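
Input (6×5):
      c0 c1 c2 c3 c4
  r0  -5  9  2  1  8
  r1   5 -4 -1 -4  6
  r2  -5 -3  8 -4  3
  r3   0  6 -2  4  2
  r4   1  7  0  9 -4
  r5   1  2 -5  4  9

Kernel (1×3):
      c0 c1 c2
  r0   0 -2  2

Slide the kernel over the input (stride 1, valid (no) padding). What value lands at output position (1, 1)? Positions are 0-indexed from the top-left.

The receptive field on the input at this output position is [-4 -1 -4]. Elementwise product with the kernel and sum: -1·-2 + -4·2.

-6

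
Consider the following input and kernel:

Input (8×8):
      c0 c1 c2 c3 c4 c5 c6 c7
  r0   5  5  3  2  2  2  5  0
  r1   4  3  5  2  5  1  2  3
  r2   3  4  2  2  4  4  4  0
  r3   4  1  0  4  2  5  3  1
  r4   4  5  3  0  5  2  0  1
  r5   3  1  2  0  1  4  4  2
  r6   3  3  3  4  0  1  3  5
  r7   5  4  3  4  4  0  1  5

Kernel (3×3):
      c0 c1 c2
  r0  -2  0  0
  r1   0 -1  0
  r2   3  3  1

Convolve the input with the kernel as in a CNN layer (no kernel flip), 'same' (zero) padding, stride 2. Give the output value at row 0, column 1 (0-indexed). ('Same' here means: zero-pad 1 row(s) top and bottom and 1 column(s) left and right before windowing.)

The receptive field on the zero-padded input at this output position is [0 0 0 / 5 3 2 / 3 5 2]. Elementwise product with the kernel and sum: 0·-2 + 3·-1 + 3·3 + 5·3 + 2·1.

23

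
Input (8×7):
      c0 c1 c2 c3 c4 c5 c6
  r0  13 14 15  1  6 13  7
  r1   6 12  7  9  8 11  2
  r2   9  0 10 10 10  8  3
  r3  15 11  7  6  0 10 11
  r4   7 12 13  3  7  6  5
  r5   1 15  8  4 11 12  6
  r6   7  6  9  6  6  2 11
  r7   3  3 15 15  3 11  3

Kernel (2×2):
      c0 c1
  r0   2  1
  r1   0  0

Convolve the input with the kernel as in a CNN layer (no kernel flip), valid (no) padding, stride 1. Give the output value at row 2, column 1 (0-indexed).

10

The receptive field on the input at this output position is [0 10 / 11 7]. Elementwise product with the kernel and sum: 0·2 + 10·1.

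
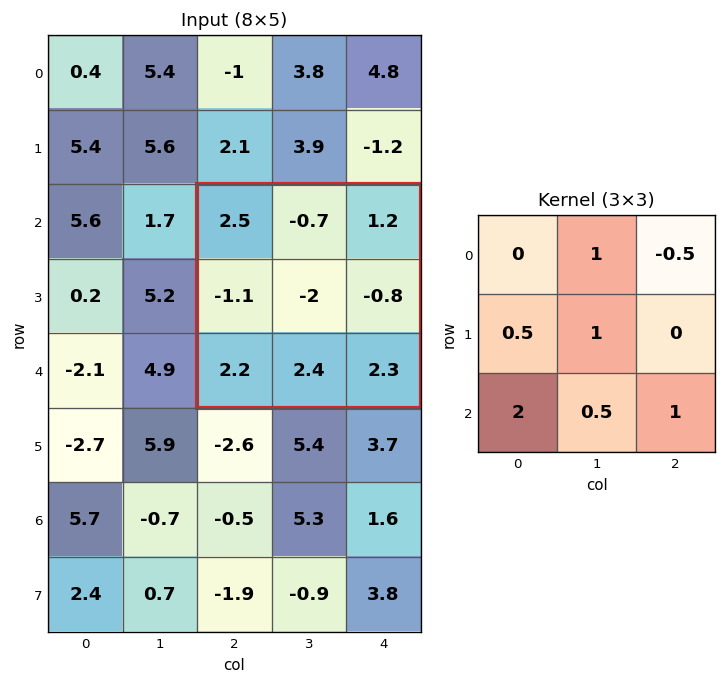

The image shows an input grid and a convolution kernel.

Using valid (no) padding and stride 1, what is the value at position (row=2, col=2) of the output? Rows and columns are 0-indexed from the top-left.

The receptive field on the input at this output position is [2.5 -0.7 1.2 / -1.1 -2 -0.8 / 2.2 2.4 2.3]. Elementwise product with the kernel and sum: -0.7·1 + 1.2·-0.5 + -1.1·0.5 + -2·1 + 2.2·2 + 2.4·0.5 + 2.3·1.

4.05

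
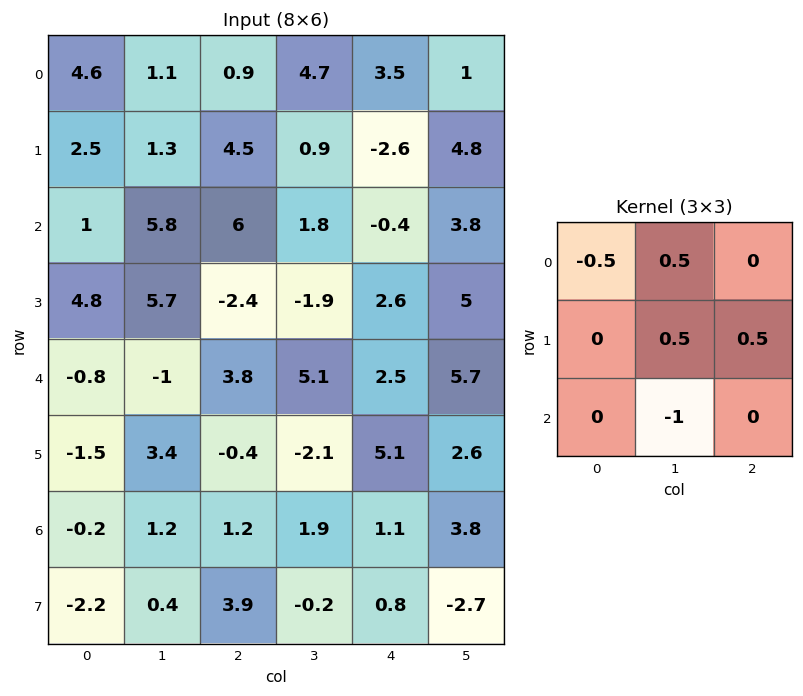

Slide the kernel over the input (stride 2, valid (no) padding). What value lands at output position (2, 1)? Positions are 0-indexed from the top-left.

The receptive field on the input at this output position is [3.8 5.1 2.5 / -0.4 -2.1 5.1 / 1.2 1.9 1.1]. Elementwise product with the kernel and sum: 3.8·-0.5 + 5.1·0.5 + -2.1·0.5 + 5.1·0.5 + 1.9·-1.

0.25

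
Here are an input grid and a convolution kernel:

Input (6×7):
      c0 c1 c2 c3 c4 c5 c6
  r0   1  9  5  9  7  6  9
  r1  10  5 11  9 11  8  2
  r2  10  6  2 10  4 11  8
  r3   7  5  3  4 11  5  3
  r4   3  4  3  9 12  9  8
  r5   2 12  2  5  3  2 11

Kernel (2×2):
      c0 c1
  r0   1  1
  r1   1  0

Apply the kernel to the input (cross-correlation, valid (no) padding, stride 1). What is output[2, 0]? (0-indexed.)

The receptive field on the input at this output position is [10 6 / 7 5]. Elementwise product with the kernel and sum: 10·1 + 6·1 + 7·1.

23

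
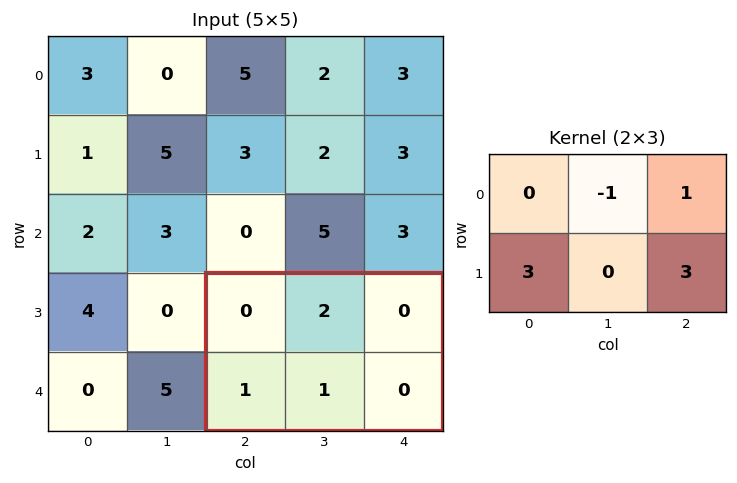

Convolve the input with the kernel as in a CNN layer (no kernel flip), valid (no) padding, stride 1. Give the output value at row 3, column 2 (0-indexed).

1

The receptive field on the input at this output position is [0 2 0 / 1 1 0]. Elementwise product with the kernel and sum: 2·-1 + 0·1 + 1·3 + 0·3.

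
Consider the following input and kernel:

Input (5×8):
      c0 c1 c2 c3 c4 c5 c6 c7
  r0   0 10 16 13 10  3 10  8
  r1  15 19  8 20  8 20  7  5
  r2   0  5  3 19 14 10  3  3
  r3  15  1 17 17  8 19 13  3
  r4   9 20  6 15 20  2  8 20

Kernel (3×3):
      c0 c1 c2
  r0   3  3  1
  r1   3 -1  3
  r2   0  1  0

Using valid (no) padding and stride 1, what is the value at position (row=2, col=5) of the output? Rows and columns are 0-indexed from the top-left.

The receptive field on the input at this output position is [10 3 3 / 19 13 3 / 2 8 20]. Elementwise product with the kernel and sum: 10·3 + 3·3 + 3·1 + 19·3 + 13·-1 + 3·3 + 8·1.

103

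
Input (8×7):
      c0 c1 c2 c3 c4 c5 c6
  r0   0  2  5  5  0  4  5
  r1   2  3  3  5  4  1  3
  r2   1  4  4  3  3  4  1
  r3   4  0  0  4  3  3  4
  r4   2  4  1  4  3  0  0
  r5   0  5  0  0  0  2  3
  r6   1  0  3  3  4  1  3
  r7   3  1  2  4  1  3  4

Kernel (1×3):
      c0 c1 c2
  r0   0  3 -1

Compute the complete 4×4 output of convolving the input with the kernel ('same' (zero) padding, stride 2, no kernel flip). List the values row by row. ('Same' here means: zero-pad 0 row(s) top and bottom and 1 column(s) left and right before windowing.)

Output[0,0]: The receptive field on the zero-padded input at this output position is [0 0 2]. Elementwise product with the kernel and sum: 0·3 + 2·-1.
Output[0,1]: The receptive field on the zero-padded input at this output position is [2 5 5]. Elementwise product with the kernel and sum: 5·3 + 5·-1.

-2 10 -4 15
-1 9 5 3
2 -1 9 0
3 6 11 9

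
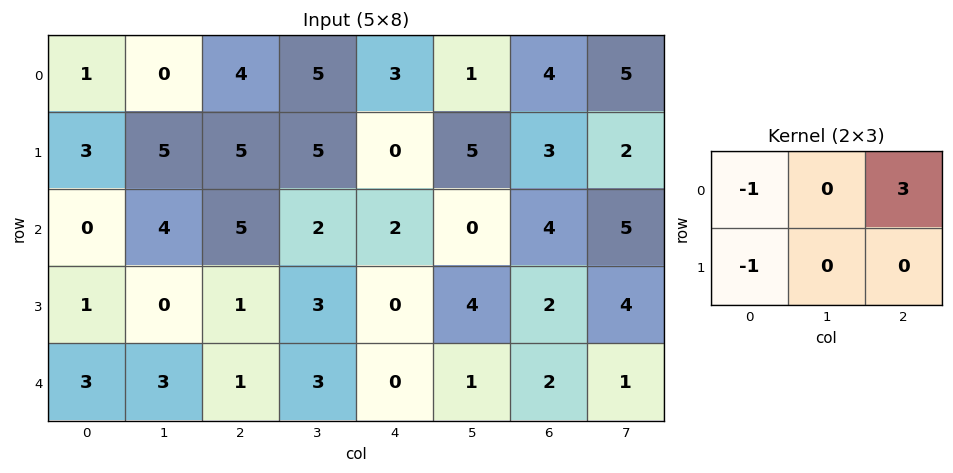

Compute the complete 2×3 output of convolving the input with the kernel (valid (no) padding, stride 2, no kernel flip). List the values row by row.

Output[0,0]: The receptive field on the input at this output position is [1 0 4 / 3 5 5]. Elementwise product with the kernel and sum: 1·-1 + 4·3 + 3·-1.

8 0 9
14 0 10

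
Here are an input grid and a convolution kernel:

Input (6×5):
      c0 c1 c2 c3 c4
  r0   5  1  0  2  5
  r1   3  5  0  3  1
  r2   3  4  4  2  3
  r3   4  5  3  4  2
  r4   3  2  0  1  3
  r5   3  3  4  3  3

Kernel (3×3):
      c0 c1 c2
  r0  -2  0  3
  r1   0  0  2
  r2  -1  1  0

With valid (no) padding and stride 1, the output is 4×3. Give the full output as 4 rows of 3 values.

Output[0,0]: The receptive field on the input at this output position is [5 1 0 / 3 5 0 / 3 4 4]. Elementwise product with the kernel and sum: 5·-2 + 0·3 + 0·2 + 3·-1 + 4·1.

-9 10 15
3 1 10
11 4 6
1 5 5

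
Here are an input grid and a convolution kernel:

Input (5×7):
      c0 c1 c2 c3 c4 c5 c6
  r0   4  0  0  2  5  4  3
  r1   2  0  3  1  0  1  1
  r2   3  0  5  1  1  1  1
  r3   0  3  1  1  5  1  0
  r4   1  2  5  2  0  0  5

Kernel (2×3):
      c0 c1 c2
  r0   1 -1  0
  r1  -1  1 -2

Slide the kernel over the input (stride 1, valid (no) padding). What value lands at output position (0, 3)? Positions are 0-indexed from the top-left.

-6

The receptive field on the input at this output position is [2 5 4 / 1 0 1]. Elementwise product with the kernel and sum: 2·1 + 5·-1 + 1·-1 + 0·1 + 1·-2.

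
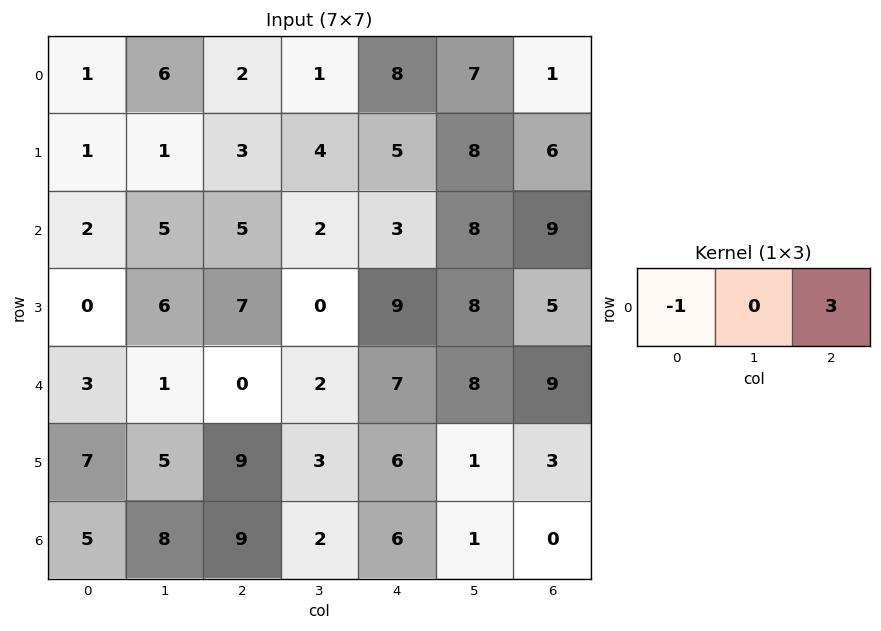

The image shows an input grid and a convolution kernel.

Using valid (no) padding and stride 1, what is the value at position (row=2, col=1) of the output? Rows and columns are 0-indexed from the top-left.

1

The receptive field on the input at this output position is [5 5 2]. Elementwise product with the kernel and sum: 5·-1 + 2·3.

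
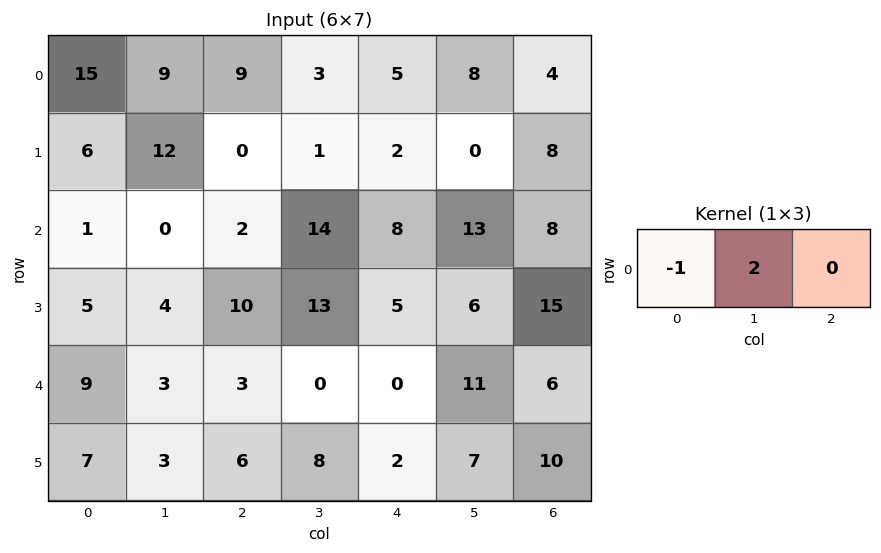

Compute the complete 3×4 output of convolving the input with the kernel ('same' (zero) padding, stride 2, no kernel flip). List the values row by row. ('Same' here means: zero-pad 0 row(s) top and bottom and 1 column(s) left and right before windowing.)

Output[0,0]: The receptive field on the zero-padded input at this output position is [0 15 9]. Elementwise product with the kernel and sum: 0·-1 + 15·2.

30 9 7 0
2 4 2 3
18 3 0 1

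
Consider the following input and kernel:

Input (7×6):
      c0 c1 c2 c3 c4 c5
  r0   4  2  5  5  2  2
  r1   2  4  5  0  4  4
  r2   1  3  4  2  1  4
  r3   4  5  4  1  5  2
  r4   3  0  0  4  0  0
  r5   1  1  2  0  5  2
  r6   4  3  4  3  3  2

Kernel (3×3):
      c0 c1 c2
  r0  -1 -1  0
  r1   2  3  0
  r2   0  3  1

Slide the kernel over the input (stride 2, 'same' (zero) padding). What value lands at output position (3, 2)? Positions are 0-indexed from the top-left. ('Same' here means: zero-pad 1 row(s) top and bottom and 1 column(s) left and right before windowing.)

The receptive field on the zero-padded input at this output position is [0 5 2 / 3 3 2 / 0 0 0]. Elementwise product with the kernel and sum: 0·-1 + 5·-1 + 3·2 + 3·3 + 0·3 + 0·1.

10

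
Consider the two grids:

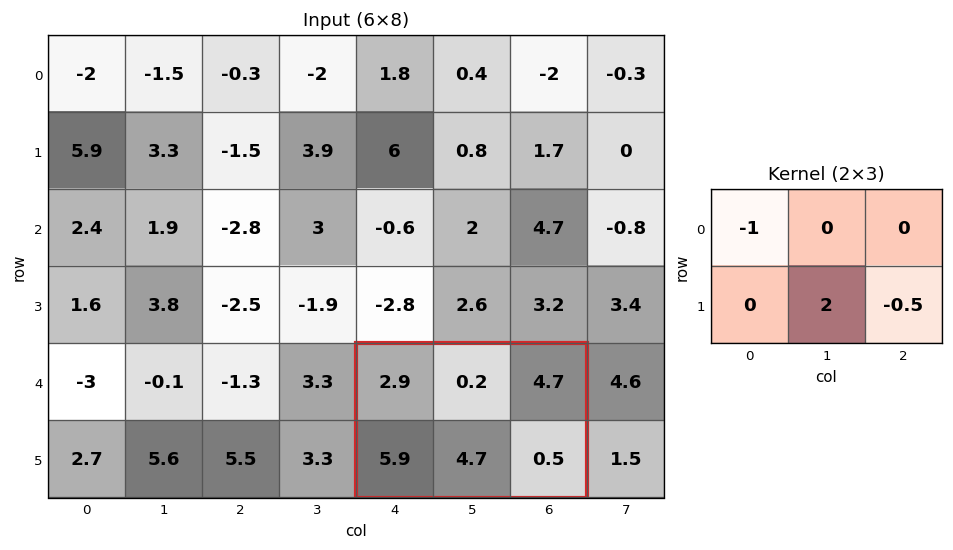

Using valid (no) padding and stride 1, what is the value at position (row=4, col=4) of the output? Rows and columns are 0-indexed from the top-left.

The receptive field on the input at this output position is [2.9 0.2 4.7 / 5.9 4.7 0.5]. Elementwise product with the kernel and sum: 2.9·-1 + 4.7·2 + 0.5·-0.5.

6.25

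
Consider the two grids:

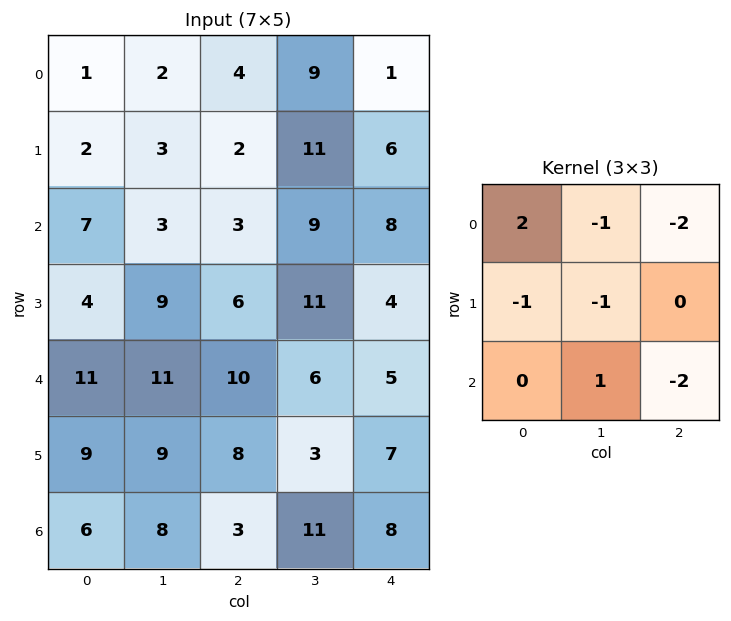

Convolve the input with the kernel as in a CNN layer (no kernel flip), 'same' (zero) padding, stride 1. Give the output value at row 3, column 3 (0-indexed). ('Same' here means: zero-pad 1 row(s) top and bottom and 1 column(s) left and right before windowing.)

The receptive field on the zero-padded input at this output position is [3 9 8 / 6 11 4 / 10 6 5]. Elementwise product with the kernel and sum: 3·2 + 9·-1 + 8·-2 + 6·-1 + 11·-1 + 6·1 + 5·-2.

-40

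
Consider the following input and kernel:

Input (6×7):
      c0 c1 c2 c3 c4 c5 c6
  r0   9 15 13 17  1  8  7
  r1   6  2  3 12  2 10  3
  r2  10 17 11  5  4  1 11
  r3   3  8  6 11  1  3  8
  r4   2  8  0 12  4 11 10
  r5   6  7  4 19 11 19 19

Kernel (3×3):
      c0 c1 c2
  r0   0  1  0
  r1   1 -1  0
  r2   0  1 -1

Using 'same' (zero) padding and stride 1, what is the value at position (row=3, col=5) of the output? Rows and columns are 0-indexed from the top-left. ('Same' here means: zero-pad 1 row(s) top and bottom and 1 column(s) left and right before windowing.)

The receptive field on the zero-padded input at this output position is [4 1 11 / 1 3 8 / 4 11 10]. Elementwise product with the kernel and sum: 1·1 + 1·1 + 3·-1 + 11·1 + 10·-1.

0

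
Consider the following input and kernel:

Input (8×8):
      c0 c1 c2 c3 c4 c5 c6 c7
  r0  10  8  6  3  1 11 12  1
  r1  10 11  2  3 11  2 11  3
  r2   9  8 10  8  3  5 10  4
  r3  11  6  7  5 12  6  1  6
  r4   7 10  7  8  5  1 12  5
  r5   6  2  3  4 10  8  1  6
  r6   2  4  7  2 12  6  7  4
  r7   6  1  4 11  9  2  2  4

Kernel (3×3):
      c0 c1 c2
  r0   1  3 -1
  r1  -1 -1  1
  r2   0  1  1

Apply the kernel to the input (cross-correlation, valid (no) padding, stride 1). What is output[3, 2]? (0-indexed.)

14

The receptive field on the input at this output position is [7 5 12 / 7 8 5 / 3 4 10]. Elementwise product with the kernel and sum: 7·1 + 5·3 + 12·-1 + 7·-1 + 8·-1 + 5·1 + 4·1 + 10·1.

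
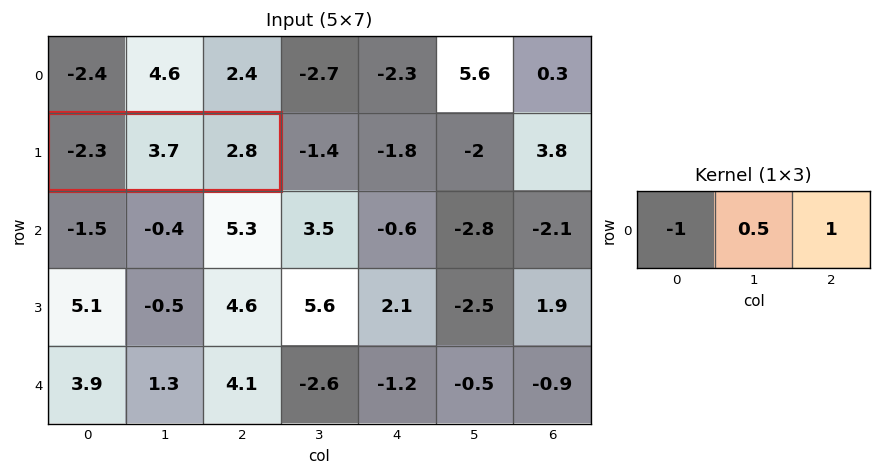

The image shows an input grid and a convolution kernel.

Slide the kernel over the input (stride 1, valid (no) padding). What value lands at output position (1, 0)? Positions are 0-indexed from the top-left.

The receptive field on the input at this output position is [-2.3 3.7 2.8]. Elementwise product with the kernel and sum: -2.3·-1 + 3.7·0.5 + 2.8·1.

6.95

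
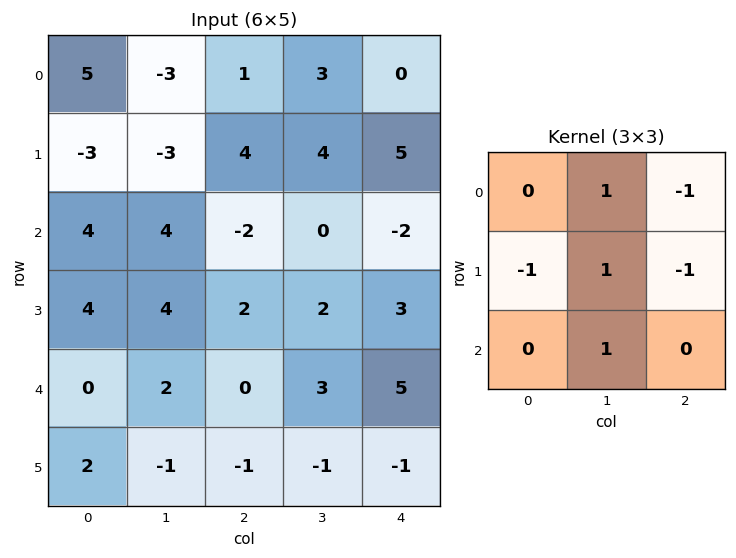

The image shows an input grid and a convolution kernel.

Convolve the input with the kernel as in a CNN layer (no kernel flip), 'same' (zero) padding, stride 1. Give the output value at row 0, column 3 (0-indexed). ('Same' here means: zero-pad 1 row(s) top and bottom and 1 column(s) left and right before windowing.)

6

The receptive field on the zero-padded input at this output position is [0 0 0 / 1 3 0 / 4 4 5]. Elementwise product with the kernel and sum: 0·1 + 0·-1 + 1·-1 + 3·1 + 0·-1 + 4·1.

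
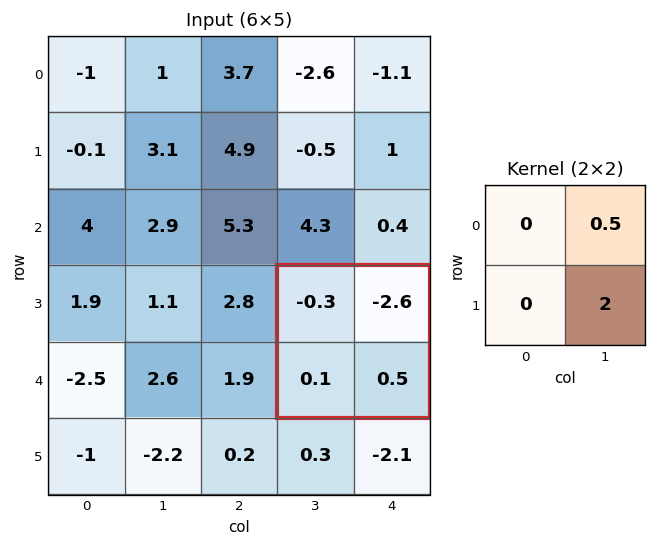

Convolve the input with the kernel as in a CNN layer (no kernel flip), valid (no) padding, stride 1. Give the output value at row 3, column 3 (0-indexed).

The receptive field on the input at this output position is [-0.3 -2.6 / 0.1 0.5]. Elementwise product with the kernel and sum: -2.6·0.5 + 0.5·2.

-0.3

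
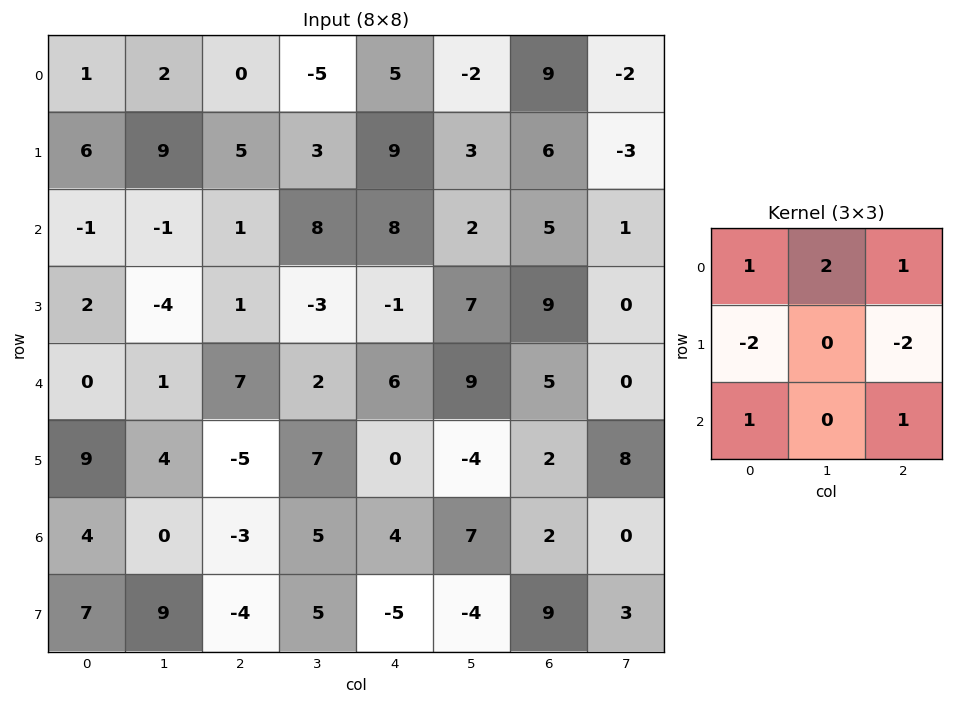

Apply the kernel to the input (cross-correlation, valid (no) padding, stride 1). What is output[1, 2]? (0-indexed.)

The receptive field on the input at this output position is [5 3 9 / 1 8 8 / 1 -3 -1]. Elementwise product with the kernel and sum: 5·1 + 3·2 + 9·1 + 1·-2 + 8·-2 + 1·1 + -1·1.

2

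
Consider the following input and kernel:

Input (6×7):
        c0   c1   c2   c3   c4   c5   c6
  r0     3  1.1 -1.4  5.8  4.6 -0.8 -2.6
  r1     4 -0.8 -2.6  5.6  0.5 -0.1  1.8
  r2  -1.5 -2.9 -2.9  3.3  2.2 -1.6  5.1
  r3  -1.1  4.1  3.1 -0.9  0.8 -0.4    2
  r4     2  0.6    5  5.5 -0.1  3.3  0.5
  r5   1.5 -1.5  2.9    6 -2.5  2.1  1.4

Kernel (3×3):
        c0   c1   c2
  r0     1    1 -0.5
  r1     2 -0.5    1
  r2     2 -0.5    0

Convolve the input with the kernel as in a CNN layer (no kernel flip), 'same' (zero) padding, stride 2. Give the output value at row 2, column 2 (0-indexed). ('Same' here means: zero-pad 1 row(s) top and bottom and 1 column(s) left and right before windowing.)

The receptive field on the zero-padded input at this output position is [-0.9 0.8 -0.4 / 5.5 -0.1 3.3 / 6 -2.5 2.1]. Elementwise product with the kernel and sum: -0.9·1 + 0.8·1 + -0.4·-0.5 + 5.5·2 + -0.1·-0.5 + 3.3·1 + 6·2 + -2.5·-0.5.

27.7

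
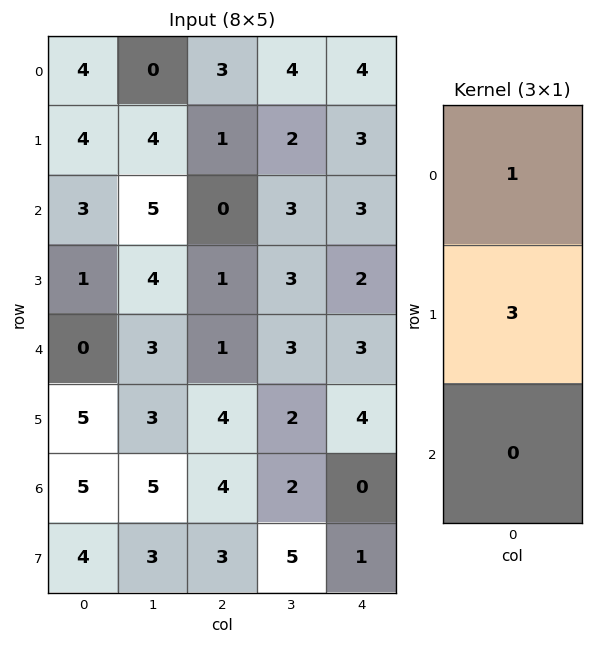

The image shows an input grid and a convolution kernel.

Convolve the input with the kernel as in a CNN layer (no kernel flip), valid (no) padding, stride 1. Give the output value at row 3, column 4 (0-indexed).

11

The receptive field on the input at this output position is [2 / 3 / 4]. Elementwise product with the kernel and sum: 2·1 + 3·3.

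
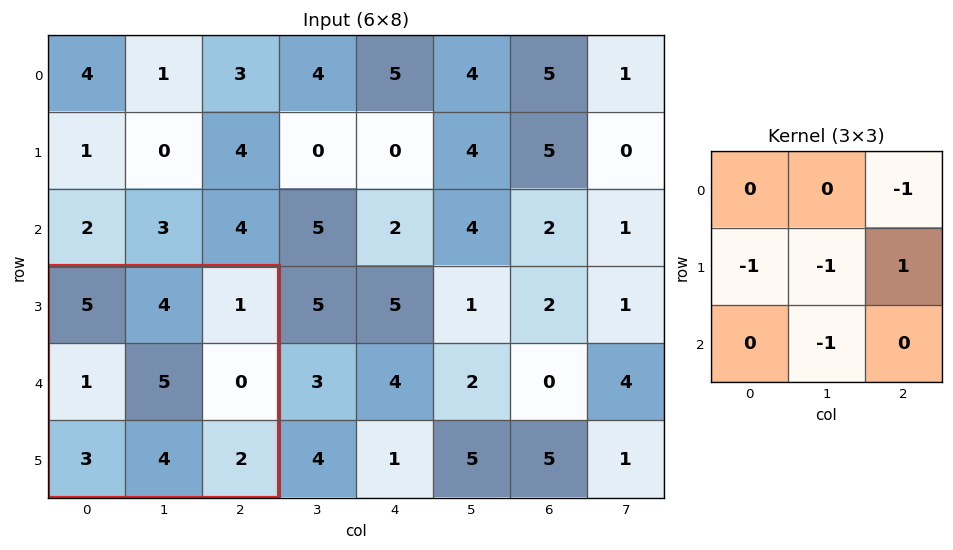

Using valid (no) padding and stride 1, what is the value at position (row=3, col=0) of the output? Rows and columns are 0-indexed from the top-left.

-11

The receptive field on the input at this output position is [5 4 1 / 1 5 0 / 3 4 2]. Elementwise product with the kernel and sum: 1·-1 + 1·-1 + 5·-1 + 0·1 + 4·-1.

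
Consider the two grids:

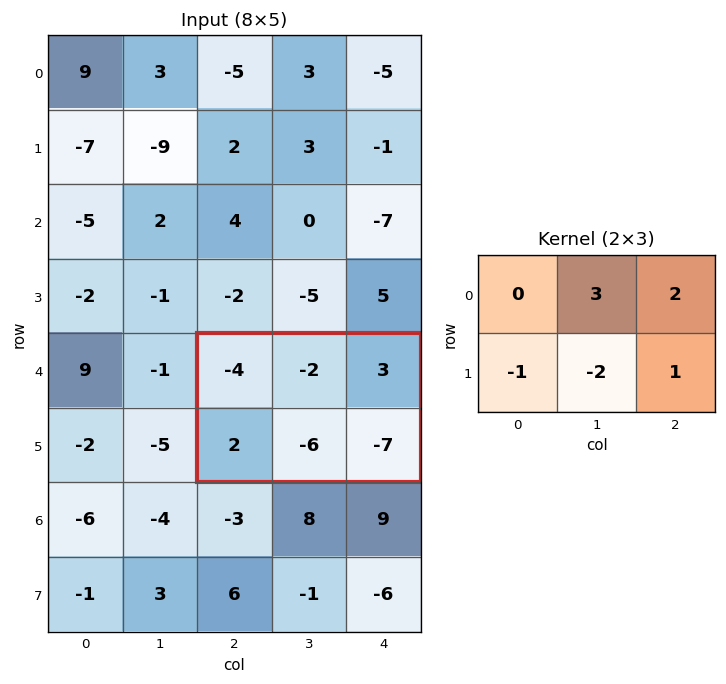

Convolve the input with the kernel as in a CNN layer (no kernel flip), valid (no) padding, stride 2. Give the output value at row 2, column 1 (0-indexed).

3

The receptive field on the input at this output position is [-4 -2 3 / 2 -6 -7]. Elementwise product with the kernel and sum: -2·3 + 3·2 + 2·-1 + -6·-2 + -7·1.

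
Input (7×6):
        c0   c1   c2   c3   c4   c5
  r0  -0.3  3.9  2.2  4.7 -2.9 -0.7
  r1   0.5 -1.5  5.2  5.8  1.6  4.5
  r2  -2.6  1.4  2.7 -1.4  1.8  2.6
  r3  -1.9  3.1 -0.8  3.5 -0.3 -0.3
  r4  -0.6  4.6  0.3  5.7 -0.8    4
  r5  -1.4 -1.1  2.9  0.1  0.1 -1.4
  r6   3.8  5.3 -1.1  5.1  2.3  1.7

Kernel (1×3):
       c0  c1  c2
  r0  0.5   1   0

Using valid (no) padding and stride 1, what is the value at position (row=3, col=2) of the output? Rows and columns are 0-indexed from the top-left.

The receptive field on the input at this output position is [-0.8 3.5 -0.3]. Elementwise product with the kernel and sum: -0.8·0.5 + 3.5·1.

3.1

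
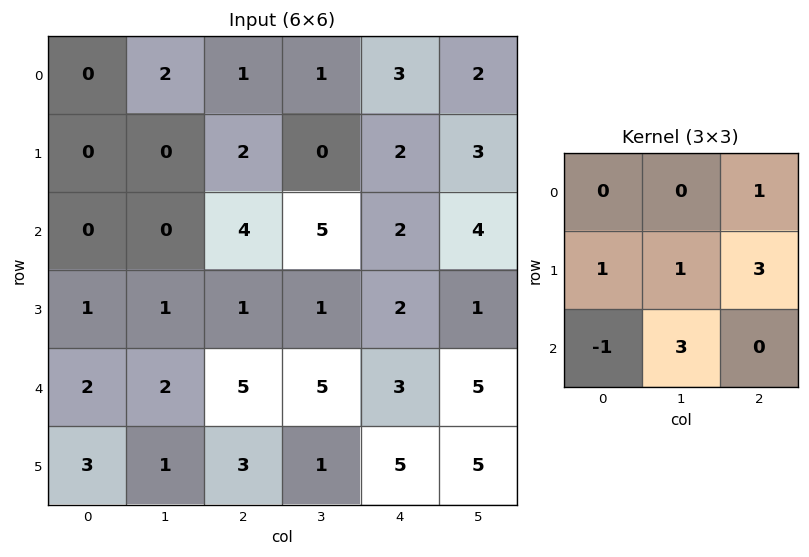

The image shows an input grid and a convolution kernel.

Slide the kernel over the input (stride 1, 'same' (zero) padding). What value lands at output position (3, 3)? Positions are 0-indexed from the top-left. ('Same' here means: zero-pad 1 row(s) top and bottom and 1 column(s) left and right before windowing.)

20

The receptive field on the zero-padded input at this output position is [4 5 2 / 1 1 2 / 5 5 3]. Elementwise product with the kernel and sum: 2·1 + 1·1 + 1·1 + 2·3 + 5·-1 + 5·3.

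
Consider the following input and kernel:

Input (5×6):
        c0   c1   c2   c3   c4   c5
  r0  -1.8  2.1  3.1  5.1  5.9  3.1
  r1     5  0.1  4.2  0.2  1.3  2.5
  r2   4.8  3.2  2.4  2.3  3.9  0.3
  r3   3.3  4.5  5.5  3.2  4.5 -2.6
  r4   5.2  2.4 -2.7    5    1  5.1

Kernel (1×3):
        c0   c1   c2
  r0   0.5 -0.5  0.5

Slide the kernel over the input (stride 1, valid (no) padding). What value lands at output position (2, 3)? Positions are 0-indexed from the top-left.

-0.65

The receptive field on the input at this output position is [2.3 3.9 0.3]. Elementwise product with the kernel and sum: 2.3·0.5 + 3.9·-0.5 + 0.3·0.5.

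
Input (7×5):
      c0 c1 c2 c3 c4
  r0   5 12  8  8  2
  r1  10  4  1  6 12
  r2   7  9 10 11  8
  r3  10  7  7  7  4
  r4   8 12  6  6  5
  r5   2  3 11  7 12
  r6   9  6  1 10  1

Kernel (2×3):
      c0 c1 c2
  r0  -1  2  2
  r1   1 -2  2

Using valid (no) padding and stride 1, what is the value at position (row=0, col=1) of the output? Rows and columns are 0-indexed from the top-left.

The receptive field on the input at this output position is [12 8 8 / 4 1 6]. Elementwise product with the kernel and sum: 12·-1 + 8·2 + 8·2 + 4·1 + 1·-2 + 6·2.

34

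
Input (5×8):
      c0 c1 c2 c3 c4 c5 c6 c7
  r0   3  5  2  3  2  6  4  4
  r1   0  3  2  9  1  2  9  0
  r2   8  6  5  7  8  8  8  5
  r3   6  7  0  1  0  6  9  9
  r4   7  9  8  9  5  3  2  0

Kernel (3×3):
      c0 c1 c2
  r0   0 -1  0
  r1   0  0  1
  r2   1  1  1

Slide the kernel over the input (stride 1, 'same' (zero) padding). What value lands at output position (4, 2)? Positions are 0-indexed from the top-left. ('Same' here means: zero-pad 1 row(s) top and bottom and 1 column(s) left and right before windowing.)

9

The receptive field on the zero-padded input at this output position is [7 0 1 / 9 8 9 / 0 0 0]. Elementwise product with the kernel and sum: 0·-1 + 9·1 + 0·1 + 0·1 + 0·1.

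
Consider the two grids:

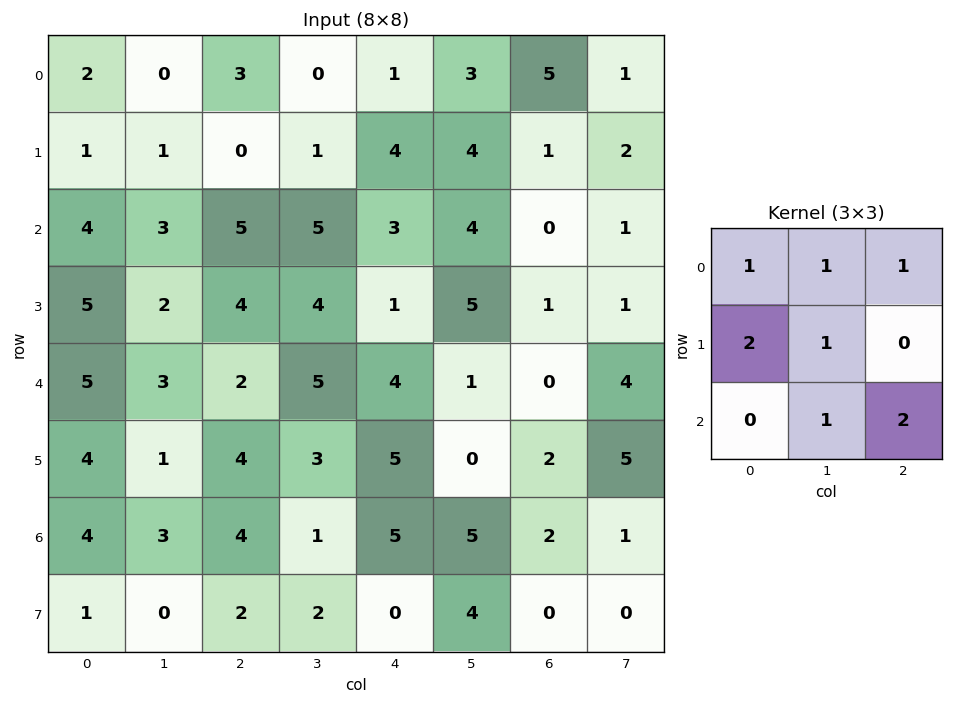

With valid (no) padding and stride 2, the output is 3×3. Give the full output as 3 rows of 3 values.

21 16 25
31 38 15
30 33 24

Output[0,0]: The receptive field on the input at this output position is [2 0 3 / 1 1 0 / 4 3 5]. Elementwise product with the kernel and sum: 2·1 + 0·1 + 3·1 + 1·2 + 1·1 + 3·1 + 5·2.
Output[0,1]: The receptive field on the input at this output position is [3 0 1 / 0 1 4 / 5 5 3]. Elementwise product with the kernel and sum: 3·1 + 0·1 + 1·1 + 0·2 + 1·1 + 5·1 + 3·2.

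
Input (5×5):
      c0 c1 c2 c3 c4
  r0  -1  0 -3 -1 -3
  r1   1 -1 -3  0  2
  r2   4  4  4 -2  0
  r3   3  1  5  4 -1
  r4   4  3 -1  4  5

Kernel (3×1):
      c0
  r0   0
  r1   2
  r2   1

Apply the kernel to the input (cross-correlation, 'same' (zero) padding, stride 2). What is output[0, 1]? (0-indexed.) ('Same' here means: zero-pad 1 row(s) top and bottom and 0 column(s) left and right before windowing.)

The receptive field on the zero-padded input at this output position is [0 / -3 / -3]. Elementwise product with the kernel and sum: -3·2 + -3·1.

-9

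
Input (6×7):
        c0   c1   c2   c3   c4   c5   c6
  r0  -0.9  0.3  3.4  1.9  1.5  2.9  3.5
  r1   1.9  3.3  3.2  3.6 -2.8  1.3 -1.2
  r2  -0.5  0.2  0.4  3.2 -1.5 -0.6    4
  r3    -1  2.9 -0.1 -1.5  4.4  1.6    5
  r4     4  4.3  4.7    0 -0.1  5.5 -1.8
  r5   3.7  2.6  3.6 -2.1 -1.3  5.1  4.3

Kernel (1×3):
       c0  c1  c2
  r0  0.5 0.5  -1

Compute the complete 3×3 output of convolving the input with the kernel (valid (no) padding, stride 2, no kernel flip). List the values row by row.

Output[0,0]: The receptive field on the input at this output position is [-0.9 0.3 3.4]. Elementwise product with the kernel and sum: -0.9·0.5 + 0.3·0.5 + 3.4·-1.
Output[0,1]: The receptive field on the input at this output position is [3.4 1.9 1.5]. Elementwise product with the kernel and sum: 3.4·0.5 + 1.9·0.5 + 1.5·-1.

-3.7 1.15 -1.3
-0.55 3.3 -5.05
-0.55 2.45 4.5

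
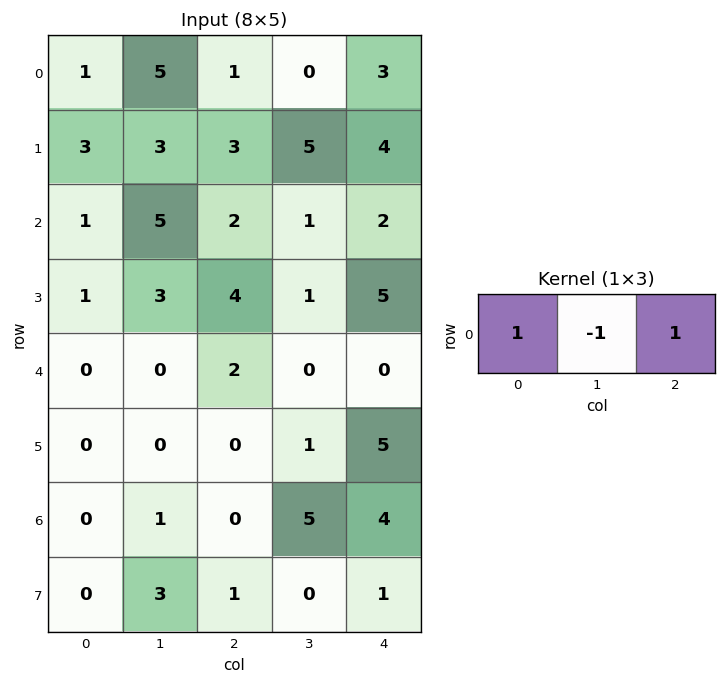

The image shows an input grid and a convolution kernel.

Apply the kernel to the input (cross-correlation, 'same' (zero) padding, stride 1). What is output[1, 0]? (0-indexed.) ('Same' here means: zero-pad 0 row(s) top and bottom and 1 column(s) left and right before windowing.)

0

The receptive field on the zero-padded input at this output position is [0 3 3]. Elementwise product with the kernel and sum: 0·1 + 3·-1 + 3·1.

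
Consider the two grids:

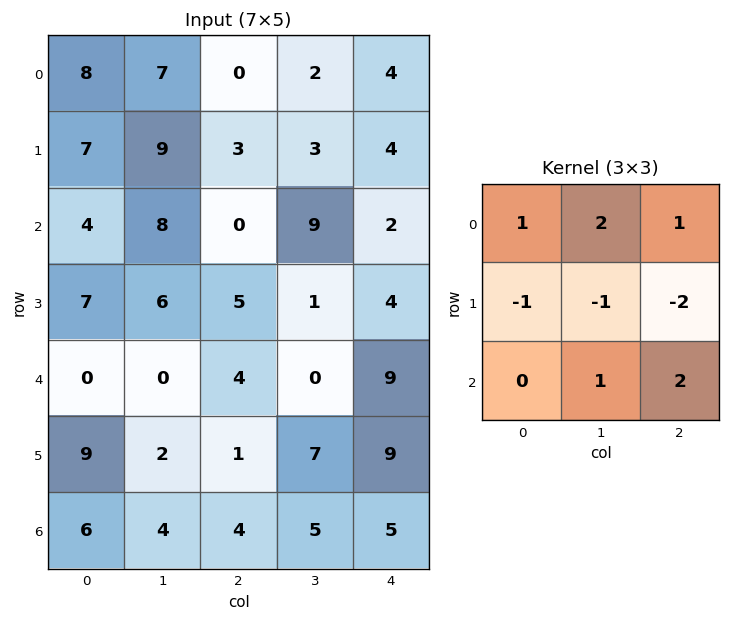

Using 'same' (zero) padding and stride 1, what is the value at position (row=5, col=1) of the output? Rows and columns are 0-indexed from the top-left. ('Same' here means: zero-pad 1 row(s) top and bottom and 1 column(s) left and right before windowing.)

3

The receptive field on the zero-padded input at this output position is [0 0 4 / 9 2 1 / 6 4 4]. Elementwise product with the kernel and sum: 0·1 + 0·2 + 4·1 + 9·-1 + 2·-1 + 1·-2 + 4·1 + 4·2.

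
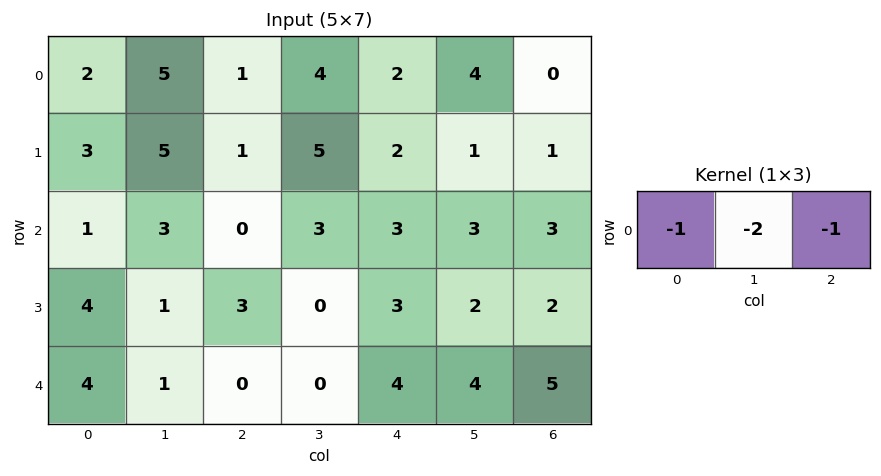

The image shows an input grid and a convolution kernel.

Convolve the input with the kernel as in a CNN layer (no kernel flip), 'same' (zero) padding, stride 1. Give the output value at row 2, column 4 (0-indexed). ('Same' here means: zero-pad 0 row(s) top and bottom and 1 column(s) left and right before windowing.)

The receptive field on the zero-padded input at this output position is [3 3 3]. Elementwise product with the kernel and sum: 3·-1 + 3·-2 + 3·-1.

-12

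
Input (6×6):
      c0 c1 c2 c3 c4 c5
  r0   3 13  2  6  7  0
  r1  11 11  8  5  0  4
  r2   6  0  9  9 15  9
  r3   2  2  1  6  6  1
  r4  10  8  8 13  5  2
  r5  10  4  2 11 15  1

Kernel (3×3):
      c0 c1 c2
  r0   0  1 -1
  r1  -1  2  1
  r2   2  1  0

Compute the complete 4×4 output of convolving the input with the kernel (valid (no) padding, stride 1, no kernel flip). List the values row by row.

42 15 28 39
12 35 37 44
22 30 40 44
39 26 38 41

Output[0,0]: The receptive field on the input at this output position is [3 13 2 / 11 11 8 / 6 0 9]. Elementwise product with the kernel and sum: 13·1 + 2·-1 + 11·-1 + 11·2 + 8·1 + 6·2 + 0·1.
Output[0,1]: The receptive field on the input at this output position is [13 2 6 / 11 8 5 / 0 9 9]. Elementwise product with the kernel and sum: 2·1 + 6·-1 + 11·-1 + 8·2 + 5·1 + 0·2 + 9·1.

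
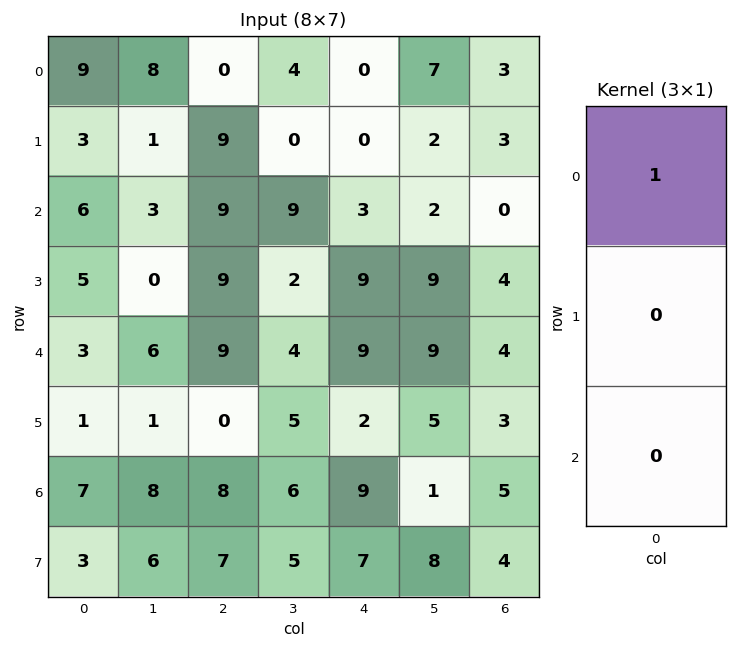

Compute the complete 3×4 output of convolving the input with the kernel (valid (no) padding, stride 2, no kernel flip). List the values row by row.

9 0 0 3
6 9 3 0
3 9 9 4

Output[0,0]: The receptive field on the input at this output position is [9 / 3 / 6]. Elementwise product with the kernel and sum: 9·1.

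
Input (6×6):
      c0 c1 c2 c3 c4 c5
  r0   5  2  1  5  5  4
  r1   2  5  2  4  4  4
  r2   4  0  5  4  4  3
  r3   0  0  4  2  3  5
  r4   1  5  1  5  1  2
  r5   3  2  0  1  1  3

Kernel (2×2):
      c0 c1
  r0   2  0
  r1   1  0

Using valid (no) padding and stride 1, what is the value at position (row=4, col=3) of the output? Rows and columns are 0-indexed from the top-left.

11

The receptive field on the input at this output position is [5 1 / 1 1]. Elementwise product with the kernel and sum: 5·2 + 1·1.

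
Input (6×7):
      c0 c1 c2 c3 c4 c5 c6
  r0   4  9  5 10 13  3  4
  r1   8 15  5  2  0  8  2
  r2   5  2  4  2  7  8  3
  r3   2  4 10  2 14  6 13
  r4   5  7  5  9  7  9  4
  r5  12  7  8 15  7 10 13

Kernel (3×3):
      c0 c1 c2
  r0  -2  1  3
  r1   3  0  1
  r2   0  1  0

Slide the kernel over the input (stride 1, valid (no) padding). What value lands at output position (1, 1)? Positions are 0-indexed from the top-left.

-1

The receptive field on the input at this output position is [15 5 2 / 2 4 2 / 4 10 2]. Elementwise product with the kernel and sum: 15·-2 + 5·1 + 2·3 + 2·3 + 2·1 + 10·1.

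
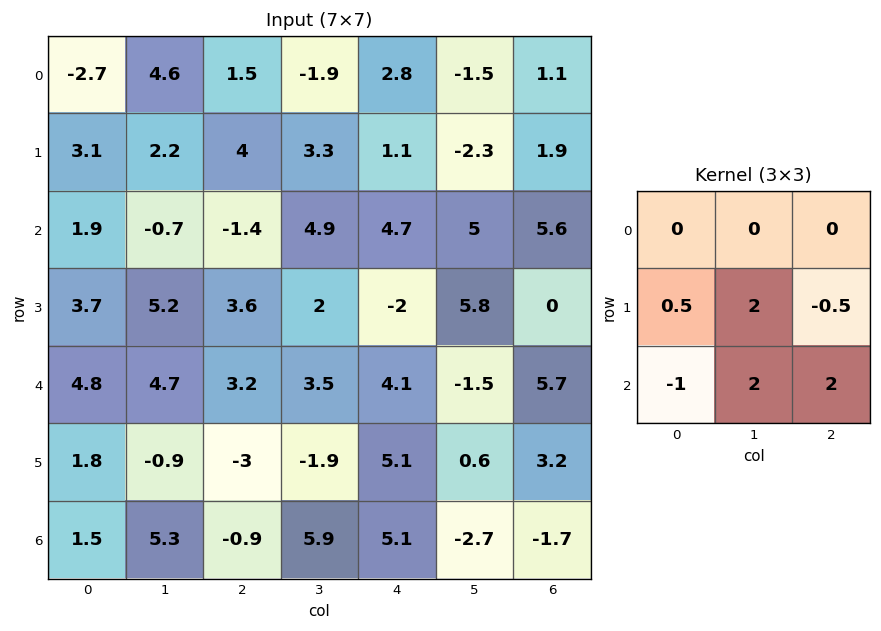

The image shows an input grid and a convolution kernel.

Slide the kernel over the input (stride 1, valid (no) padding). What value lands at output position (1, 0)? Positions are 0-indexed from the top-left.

The receptive field on the input at this output position is [3.1 2.2 4 / 1.9 -0.7 -1.4 / 3.7 5.2 3.6]. Elementwise product with the kernel and sum: 1.9·0.5 + -0.7·2 + -1.4·-0.5 + 3.7·-1 + 5.2·2 + 3.6·2.

14.15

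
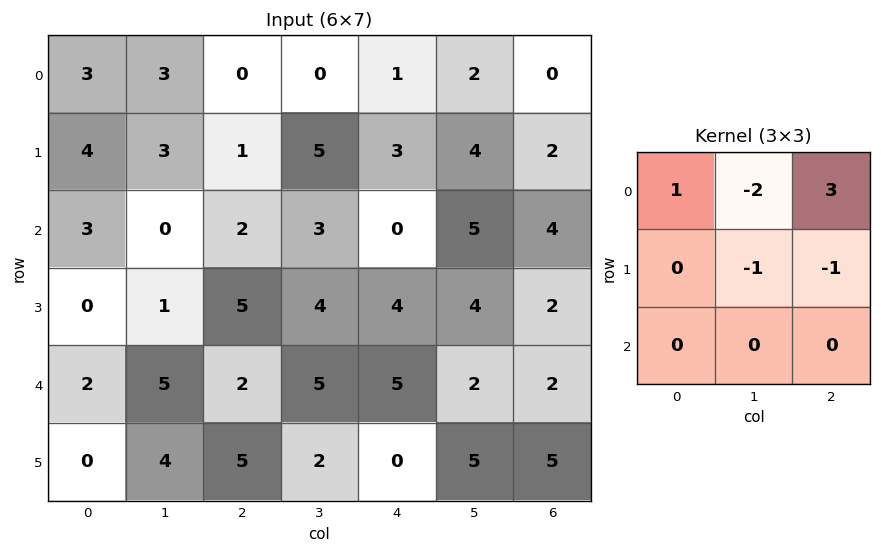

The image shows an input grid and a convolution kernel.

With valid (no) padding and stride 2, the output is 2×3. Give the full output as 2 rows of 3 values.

Output[0,0]: The receptive field on the input at this output position is [3 3 0 / 4 3 1 / 3 0 2]. Elementwise product with the kernel and sum: 3·1 + 3·-2 + 0·3 + 3·-1 + 1·-1.
Output[0,1]: The receptive field on the input at this output position is [0 0 1 / 1 5 3 / 2 3 0]. Elementwise product with the kernel and sum: 0·1 + 0·-2 + 1·3 + 5·-1 + 3·-1.

-7 -5 -9
3 -12 -4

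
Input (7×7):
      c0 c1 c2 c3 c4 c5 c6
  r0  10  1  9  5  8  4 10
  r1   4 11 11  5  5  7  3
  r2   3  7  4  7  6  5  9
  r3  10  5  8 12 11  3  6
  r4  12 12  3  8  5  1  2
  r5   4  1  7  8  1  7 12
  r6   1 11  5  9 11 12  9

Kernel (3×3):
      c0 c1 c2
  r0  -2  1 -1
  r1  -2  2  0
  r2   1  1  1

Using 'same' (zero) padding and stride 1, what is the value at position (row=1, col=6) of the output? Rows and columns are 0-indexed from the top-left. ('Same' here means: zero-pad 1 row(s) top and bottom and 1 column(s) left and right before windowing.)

8

The receptive field on the zero-padded input at this output position is [4 10 0 / 7 3 0 / 5 9 0]. Elementwise product with the kernel and sum: 4·-2 + 10·1 + 0·-1 + 7·-2 + 3·2 + 5·1 + 9·1 + 0·1.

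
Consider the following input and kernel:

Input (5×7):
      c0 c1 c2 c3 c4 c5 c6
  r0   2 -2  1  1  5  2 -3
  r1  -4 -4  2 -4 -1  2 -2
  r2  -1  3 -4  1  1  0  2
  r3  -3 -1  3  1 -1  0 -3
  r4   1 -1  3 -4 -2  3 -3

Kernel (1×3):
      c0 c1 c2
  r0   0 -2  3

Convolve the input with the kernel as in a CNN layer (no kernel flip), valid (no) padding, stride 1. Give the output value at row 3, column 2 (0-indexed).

The receptive field on the input at this output position is [3 1 -1]. Elementwise product with the kernel and sum: 1·-2 + -1·3.

-5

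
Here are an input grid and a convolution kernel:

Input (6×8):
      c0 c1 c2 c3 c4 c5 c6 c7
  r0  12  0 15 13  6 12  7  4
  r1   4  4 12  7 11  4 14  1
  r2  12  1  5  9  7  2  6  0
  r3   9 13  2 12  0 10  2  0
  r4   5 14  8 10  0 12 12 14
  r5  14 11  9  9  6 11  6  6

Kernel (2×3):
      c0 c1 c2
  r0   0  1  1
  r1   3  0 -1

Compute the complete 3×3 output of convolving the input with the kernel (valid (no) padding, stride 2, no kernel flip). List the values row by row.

Output[0,0]: The receptive field on the input at this output position is [12 0 15 / 4 4 12]. Elementwise product with the kernel and sum: 0·1 + 15·1 + 4·3 + 12·-1.
Output[0,1]: The receptive field on the input at this output position is [15 13 6 / 12 7 11]. Elementwise product with the kernel and sum: 13·1 + 6·1 + 12·3 + 11·-1.

15 44 38
31 22 6
55 31 36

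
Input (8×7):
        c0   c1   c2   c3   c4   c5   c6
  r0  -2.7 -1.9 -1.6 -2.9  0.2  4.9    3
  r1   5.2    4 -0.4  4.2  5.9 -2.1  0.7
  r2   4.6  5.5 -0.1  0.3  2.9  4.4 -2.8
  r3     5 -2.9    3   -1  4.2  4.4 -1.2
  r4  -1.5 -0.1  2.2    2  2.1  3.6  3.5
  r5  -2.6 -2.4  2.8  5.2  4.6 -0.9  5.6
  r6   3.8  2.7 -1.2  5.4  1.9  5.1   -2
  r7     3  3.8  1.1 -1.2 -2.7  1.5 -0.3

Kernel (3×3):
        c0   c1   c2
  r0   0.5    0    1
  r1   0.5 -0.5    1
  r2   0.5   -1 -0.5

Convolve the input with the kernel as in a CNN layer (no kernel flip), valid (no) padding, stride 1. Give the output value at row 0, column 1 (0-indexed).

The receptive field on the input at this output position is [-1.9 -1.6 -2.9 / 4 -0.4 4.2 / 5.5 -0.1 0.3]. Elementwise product with the kernel and sum: -1.9·0.5 + -2.9·1 + 4·0.5 + -0.4·-0.5 + 4.2·1 + 5.5·0.5 + -0.1·-1 + 0.3·-0.5.

5.25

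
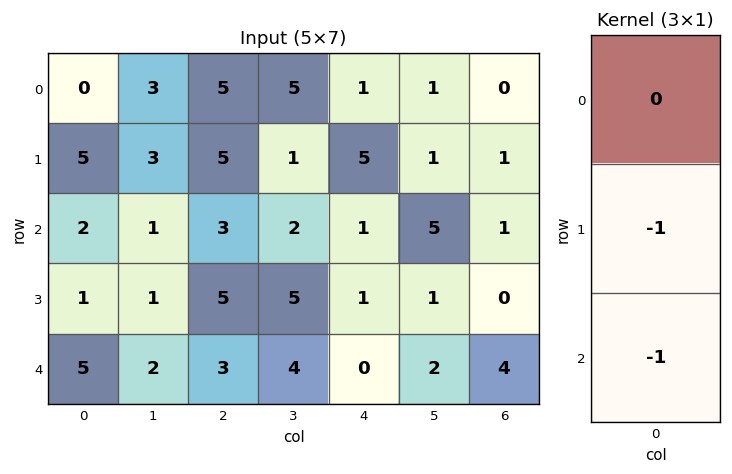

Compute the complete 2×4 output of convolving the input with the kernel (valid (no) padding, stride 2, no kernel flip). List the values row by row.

Output[0,0]: The receptive field on the input at this output position is [0 / 5 / 2]. Elementwise product with the kernel and sum: 5·-1 + 2·-1.

-7 -8 -6 -2
-6 -8 -1 -4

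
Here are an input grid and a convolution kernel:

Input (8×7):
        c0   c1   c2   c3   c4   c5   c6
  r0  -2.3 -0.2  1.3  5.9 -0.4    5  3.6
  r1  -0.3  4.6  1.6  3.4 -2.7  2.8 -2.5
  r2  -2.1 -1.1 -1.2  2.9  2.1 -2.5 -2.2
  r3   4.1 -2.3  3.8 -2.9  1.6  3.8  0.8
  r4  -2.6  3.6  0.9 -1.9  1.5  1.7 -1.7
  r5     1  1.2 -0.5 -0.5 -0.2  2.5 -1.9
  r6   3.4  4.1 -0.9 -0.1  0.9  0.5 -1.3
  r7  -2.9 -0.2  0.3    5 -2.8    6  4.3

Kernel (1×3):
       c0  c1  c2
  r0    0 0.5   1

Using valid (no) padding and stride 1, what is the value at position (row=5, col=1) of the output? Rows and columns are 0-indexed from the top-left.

-0.75

The receptive field on the input at this output position is [1.2 -0.5 -0.5]. Elementwise product with the kernel and sum: -0.5·0.5 + -0.5·1.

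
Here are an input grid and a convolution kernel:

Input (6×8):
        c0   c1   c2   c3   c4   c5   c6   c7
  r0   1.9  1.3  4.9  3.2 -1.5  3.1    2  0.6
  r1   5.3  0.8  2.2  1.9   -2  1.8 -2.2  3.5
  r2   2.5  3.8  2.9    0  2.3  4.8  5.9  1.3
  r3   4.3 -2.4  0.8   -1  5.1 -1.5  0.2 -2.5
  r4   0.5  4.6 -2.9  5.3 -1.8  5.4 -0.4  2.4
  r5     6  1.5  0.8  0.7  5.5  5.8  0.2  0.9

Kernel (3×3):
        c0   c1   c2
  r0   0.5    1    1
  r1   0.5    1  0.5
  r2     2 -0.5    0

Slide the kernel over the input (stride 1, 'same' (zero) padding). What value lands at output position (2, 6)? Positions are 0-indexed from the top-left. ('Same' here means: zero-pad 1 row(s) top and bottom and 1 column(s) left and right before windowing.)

The receptive field on the zero-padded input at this output position is [1.8 -2.2 3.5 / 4.8 5.9 1.3 / -1.5 0.2 -2.5]. Elementwise product with the kernel and sum: 1.8·0.5 + -2.2·1 + 3.5·1 + 4.8·0.5 + 5.9·1 + 1.3·0.5 + -1.5·2 + 0.2·-0.5.

8.05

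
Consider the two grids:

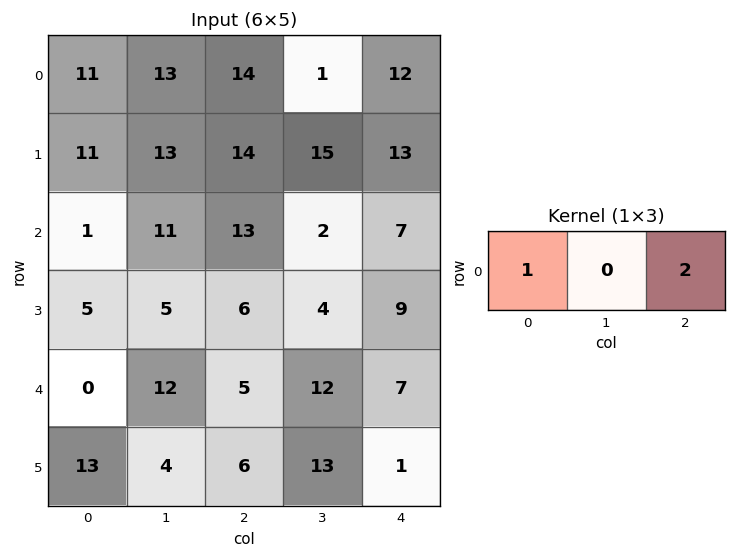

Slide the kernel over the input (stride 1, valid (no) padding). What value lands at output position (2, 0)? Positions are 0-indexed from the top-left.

The receptive field on the input at this output position is [1 11 13]. Elementwise product with the kernel and sum: 1·1 + 13·2.

27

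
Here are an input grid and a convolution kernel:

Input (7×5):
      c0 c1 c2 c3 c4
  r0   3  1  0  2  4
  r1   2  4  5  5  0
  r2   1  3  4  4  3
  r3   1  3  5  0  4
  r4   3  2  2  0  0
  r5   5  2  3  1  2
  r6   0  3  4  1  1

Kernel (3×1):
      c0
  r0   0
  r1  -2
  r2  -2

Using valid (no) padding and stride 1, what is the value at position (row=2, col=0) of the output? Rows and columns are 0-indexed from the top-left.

The receptive field on the input at this output position is [1 / 1 / 3]. Elementwise product with the kernel and sum: 1·-2 + 3·-2.

-8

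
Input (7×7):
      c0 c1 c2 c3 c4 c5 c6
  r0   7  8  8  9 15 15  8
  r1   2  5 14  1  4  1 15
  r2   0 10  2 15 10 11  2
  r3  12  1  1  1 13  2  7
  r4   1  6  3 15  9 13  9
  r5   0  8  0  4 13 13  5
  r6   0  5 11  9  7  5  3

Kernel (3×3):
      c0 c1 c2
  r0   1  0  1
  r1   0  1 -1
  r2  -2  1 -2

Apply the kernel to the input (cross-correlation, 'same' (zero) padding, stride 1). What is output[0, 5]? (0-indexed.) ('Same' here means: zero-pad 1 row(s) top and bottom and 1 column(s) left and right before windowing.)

The receptive field on the zero-padded input at this output position is [0 0 0 / 15 15 8 / 4 1 15]. Elementwise product with the kernel and sum: 0·1 + 0·1 + 15·1 + 8·-1 + 4·-2 + 1·1 + 15·-2.

-30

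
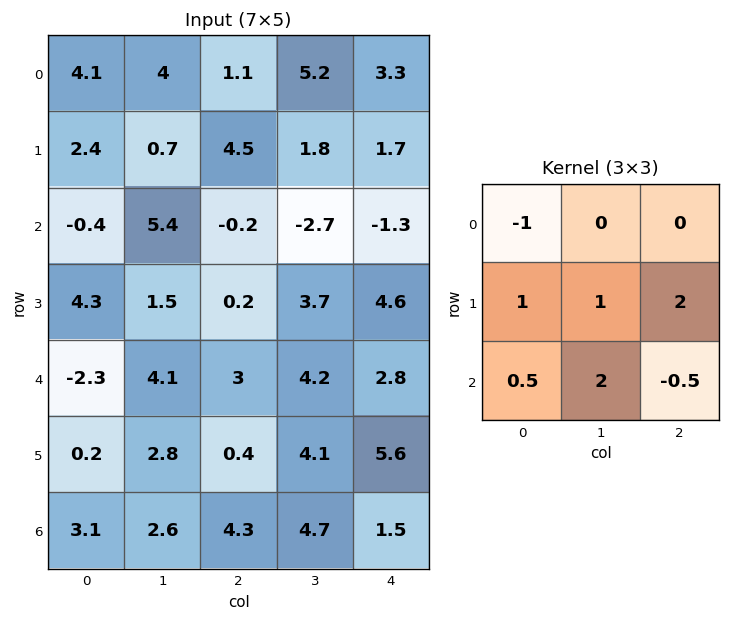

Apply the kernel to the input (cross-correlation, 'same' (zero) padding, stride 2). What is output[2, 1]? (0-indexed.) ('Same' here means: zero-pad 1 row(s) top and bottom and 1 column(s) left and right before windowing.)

14.15

The receptive field on the zero-padded input at this output position is [1.5 0.2 3.7 / 4.1 3 4.2 / 2.8 0.4 4.1]. Elementwise product with the kernel and sum: 1.5·-1 + 4.1·1 + 3·1 + 4.2·2 + 2.8·0.5 + 0.4·2 + 4.1·-0.5.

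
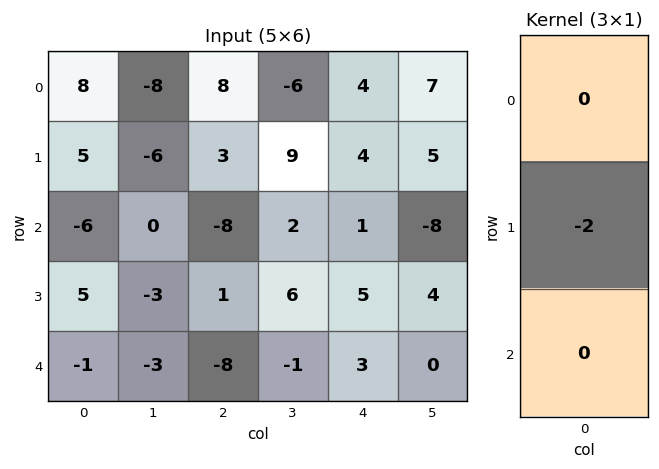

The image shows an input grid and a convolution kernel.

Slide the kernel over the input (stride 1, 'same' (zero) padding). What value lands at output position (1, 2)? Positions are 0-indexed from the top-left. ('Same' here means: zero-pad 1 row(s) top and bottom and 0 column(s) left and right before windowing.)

-6

The receptive field on the zero-padded input at this output position is [8 / 3 / -8]. Elementwise product with the kernel and sum: 3·-2.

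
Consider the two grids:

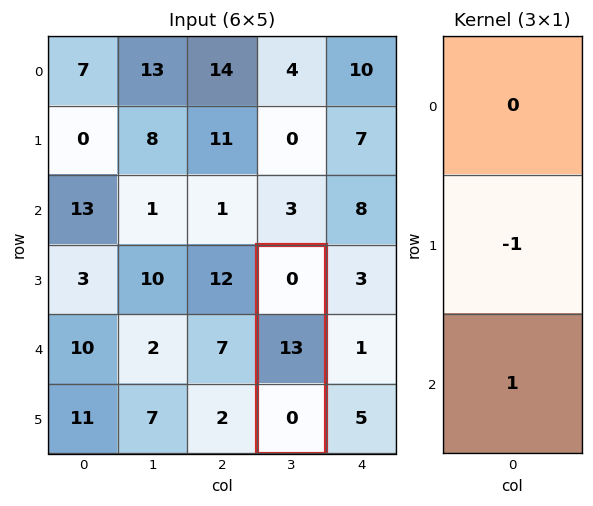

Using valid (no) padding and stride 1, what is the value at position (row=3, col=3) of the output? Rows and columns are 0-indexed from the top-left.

-13

The receptive field on the input at this output position is [0 / 13 / 0]. Elementwise product with the kernel and sum: 13·-1 + 0·1.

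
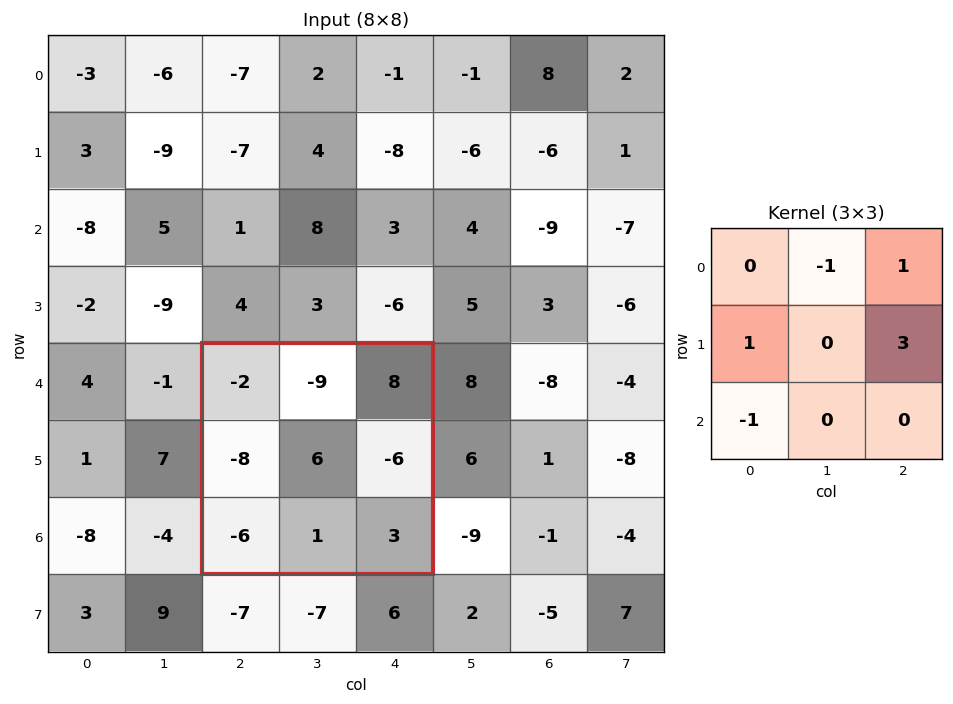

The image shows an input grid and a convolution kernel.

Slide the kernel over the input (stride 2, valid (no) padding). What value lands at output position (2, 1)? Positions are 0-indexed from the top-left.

-3

The receptive field on the input at this output position is [-2 -9 8 / -8 6 -6 / -6 1 3]. Elementwise product with the kernel and sum: -9·-1 + 8·1 + -8·1 + -6·3 + -6·-1.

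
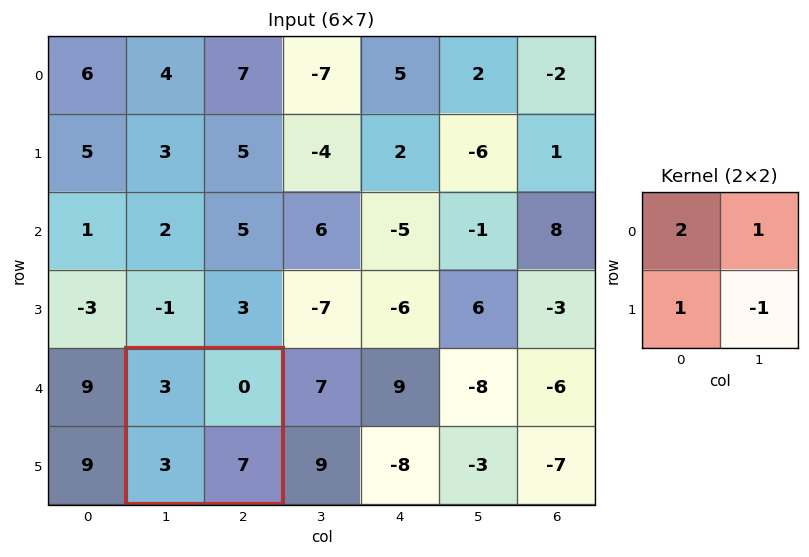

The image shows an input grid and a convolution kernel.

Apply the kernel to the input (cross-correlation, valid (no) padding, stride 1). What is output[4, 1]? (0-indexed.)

The receptive field on the input at this output position is [3 0 / 3 7]. Elementwise product with the kernel and sum: 3·2 + 0·1 + 3·1 + 7·-1.

2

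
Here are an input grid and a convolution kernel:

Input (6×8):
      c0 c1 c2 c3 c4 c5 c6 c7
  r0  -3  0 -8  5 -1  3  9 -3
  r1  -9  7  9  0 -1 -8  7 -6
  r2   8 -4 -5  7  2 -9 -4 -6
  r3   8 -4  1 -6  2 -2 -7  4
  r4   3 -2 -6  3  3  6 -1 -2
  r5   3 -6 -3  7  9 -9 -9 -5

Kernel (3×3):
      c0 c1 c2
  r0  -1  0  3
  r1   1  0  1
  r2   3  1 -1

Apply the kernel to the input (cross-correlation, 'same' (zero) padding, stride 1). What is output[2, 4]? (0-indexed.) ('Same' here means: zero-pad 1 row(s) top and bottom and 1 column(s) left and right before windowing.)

The receptive field on the zero-padded input at this output position is [0 -1 -8 / 7 2 -9 / -6 2 -2]. Elementwise product with the kernel and sum: 0·-1 + -8·3 + 7·1 + -9·1 + -6·3 + 2·1 + -2·-1.

-40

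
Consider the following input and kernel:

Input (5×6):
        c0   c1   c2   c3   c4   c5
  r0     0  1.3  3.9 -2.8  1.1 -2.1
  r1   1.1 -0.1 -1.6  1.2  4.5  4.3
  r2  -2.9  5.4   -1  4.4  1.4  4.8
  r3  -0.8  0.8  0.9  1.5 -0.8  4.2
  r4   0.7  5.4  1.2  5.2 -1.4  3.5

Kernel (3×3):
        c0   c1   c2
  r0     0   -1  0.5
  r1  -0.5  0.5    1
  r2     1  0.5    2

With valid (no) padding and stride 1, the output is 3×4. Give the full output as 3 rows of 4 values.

Output[0,0]: The receptive field on the input at this output position is [0 1.3 3.9 / 1.1 -0.1 -1.6 / -2.9 5.4 -1]. Elementwise product with the kernel and sum: 1.3·-1 + 3.9·0.5 + 1.1·-0.5 + -0.1·0.5 + -1.6·1 + -2.9·1 + 5.4·0.5 + -1·2.

-3.75 8.85 13.25 18.5
3.85 7.65 5.2 10.45
1.6 21.15 -3.2 15.55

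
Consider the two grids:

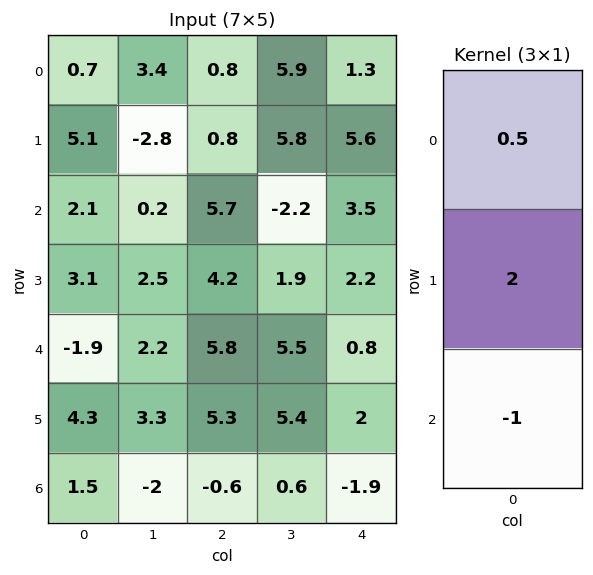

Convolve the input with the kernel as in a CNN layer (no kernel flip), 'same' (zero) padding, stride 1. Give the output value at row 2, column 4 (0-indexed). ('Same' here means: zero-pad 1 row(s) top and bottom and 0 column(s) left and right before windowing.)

7.6

The receptive field on the zero-padded input at this output position is [5.6 / 3.5 / 2.2]. Elementwise product with the kernel and sum: 5.6·0.5 + 3.5·2 + 2.2·-1.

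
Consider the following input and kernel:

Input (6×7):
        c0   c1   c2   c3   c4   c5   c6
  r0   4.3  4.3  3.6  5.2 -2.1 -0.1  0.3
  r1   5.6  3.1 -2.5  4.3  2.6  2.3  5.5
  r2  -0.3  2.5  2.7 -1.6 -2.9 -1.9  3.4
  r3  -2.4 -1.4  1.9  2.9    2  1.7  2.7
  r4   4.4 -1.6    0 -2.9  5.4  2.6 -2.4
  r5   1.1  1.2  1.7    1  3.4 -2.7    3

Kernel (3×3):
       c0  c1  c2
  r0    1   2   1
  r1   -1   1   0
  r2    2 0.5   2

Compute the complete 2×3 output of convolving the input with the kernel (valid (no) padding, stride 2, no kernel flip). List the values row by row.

20.05 17.5 -2.25
16.4 6.95 3.7

Output[0,0]: The receptive field on the input at this output position is [4.3 4.3 3.6 / 5.6 3.1 -2.5 / -0.3 2.5 2.7]. Elementwise product with the kernel and sum: 4.3·1 + 4.3·2 + 3.6·1 + 5.6·-1 + 3.1·1 + -0.3·2 + 2.5·0.5 + 2.7·2.
Output[0,1]: The receptive field on the input at this output position is [3.6 5.2 -2.1 / -2.5 4.3 2.6 / 2.7 -1.6 -2.9]. Elementwise product with the kernel and sum: 3.6·1 + 5.2·2 + -2.1·1 + -2.5·-1 + 4.3·1 + 2.7·2 + -1.6·0.5 + -2.9·2.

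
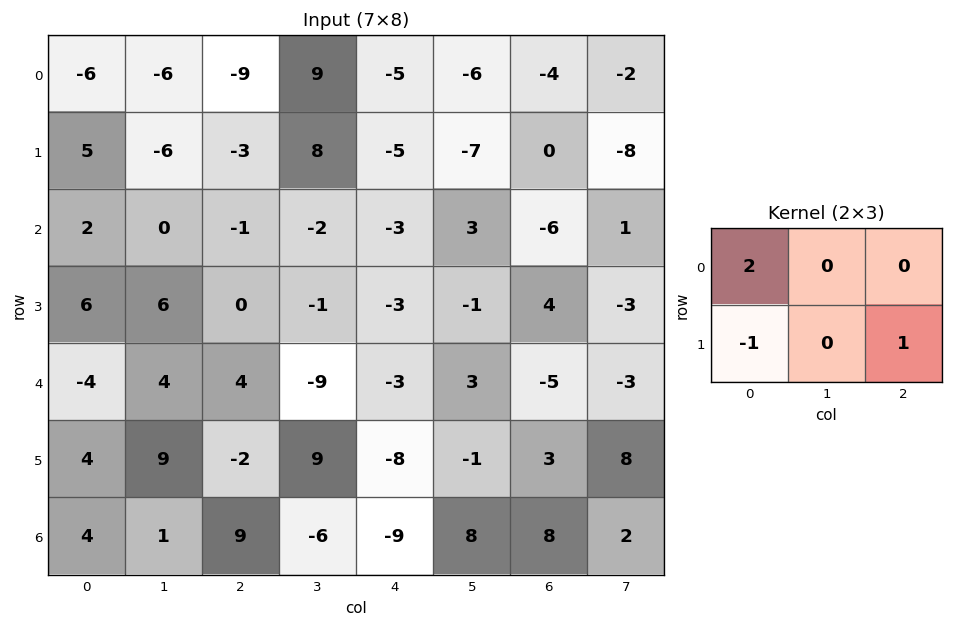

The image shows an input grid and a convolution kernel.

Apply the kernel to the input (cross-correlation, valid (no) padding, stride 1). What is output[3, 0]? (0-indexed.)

20

The receptive field on the input at this output position is [6 6 0 / -4 4 4]. Elementwise product with the kernel and sum: 6·2 + -4·-1 + 4·1.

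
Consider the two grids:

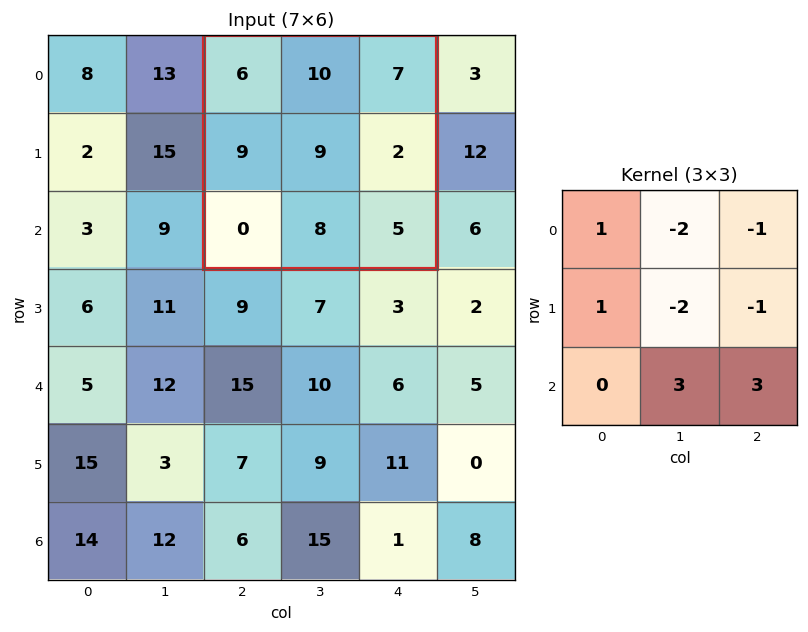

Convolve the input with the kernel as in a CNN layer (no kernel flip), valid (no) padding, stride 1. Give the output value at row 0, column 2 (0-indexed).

The receptive field on the input at this output position is [6 10 7 / 9 9 2 / 0 8 5]. Elementwise product with the kernel and sum: 6·1 + 10·-2 + 7·-1 + 9·1 + 9·-2 + 2·-1 + 8·3 + 5·3.

7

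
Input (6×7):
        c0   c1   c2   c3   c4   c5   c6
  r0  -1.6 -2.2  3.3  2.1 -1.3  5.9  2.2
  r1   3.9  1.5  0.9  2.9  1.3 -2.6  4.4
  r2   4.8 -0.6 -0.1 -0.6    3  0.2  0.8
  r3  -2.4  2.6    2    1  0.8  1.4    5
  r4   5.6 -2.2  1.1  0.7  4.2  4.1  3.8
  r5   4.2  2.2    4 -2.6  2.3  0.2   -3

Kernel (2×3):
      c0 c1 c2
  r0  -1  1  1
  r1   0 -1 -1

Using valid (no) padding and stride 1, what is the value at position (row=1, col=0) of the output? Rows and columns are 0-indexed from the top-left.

-0.8

The receptive field on the input at this output position is [3.9 1.5 0.9 / 4.8 -0.6 -0.1]. Elementwise product with the kernel and sum: 3.9·-1 + 1.5·1 + 0.9·1 + -0.6·-1 + -0.1·-1.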